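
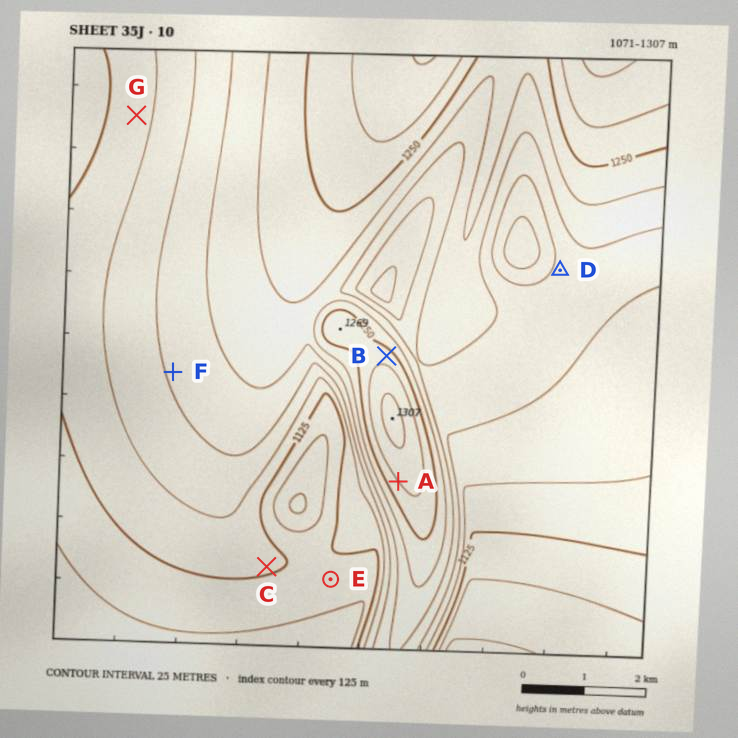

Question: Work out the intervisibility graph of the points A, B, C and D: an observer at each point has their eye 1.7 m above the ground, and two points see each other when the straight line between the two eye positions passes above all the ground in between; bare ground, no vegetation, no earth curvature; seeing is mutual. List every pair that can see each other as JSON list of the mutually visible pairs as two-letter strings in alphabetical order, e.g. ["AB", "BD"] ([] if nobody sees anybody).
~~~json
["AC", "BD"]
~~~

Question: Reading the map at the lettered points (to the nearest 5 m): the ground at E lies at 1115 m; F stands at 1180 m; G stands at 1140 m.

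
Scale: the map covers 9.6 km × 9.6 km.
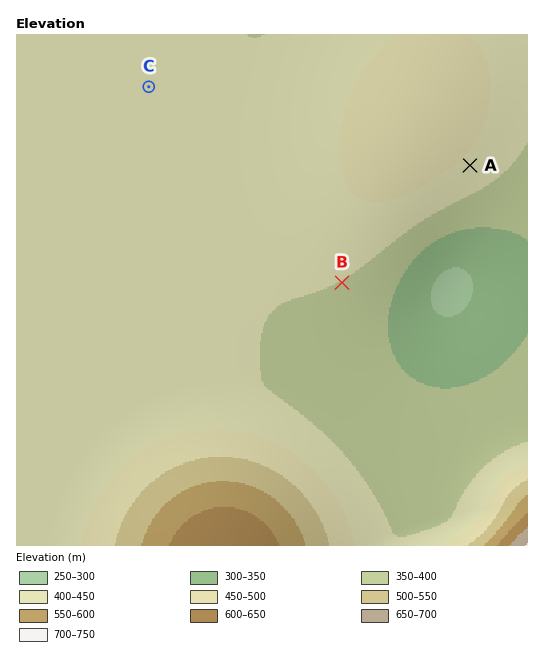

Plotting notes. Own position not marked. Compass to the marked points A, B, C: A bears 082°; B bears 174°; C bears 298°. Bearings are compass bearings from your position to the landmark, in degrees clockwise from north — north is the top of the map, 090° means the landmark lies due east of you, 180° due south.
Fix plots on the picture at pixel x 332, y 184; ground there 440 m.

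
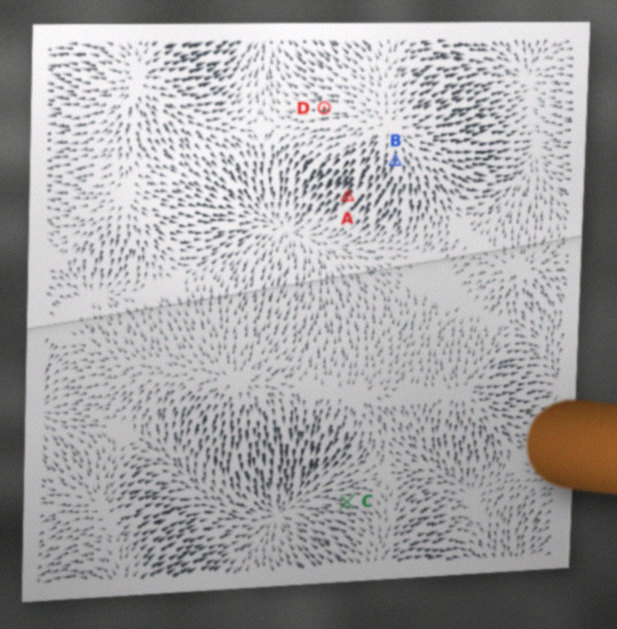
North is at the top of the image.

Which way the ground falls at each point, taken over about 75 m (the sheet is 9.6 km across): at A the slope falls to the SW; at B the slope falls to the S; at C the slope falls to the W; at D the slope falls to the W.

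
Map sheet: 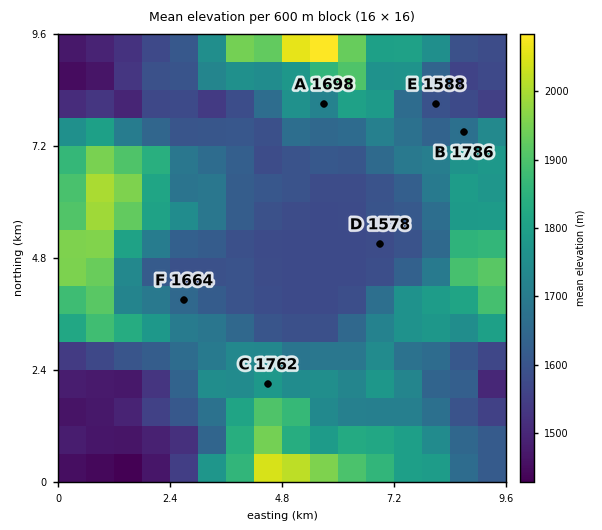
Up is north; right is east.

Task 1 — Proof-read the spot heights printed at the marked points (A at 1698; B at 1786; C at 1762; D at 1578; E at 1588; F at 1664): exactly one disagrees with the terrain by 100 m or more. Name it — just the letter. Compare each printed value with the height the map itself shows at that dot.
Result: B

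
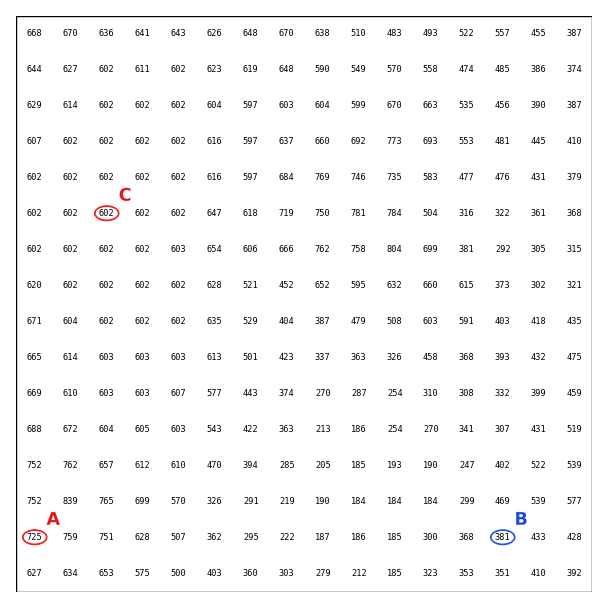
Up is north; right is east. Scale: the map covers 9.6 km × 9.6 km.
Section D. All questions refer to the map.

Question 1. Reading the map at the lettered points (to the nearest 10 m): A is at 720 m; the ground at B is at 380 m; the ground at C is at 600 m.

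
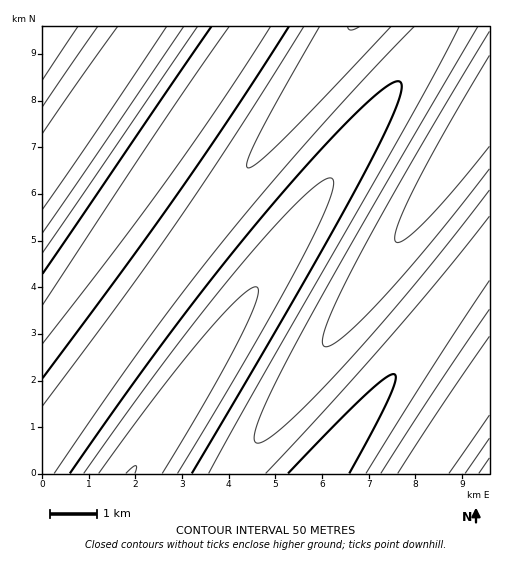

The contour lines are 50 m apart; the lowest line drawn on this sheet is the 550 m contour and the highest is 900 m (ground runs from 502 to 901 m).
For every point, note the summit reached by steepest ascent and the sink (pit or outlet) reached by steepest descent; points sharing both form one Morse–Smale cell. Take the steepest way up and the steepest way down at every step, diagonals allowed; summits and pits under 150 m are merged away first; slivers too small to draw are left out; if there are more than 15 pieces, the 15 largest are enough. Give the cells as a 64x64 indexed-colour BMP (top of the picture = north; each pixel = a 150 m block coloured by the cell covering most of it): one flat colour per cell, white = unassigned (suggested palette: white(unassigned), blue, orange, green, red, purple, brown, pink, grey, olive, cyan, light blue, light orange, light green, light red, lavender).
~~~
<image width="64" height="64" href="data:image/bmp;base64,Qk12CAAAAAAAAHYAAAAoAAAAQAAAAEAAAAABAAQAAAAAAAAIAAATCwAAEwsAABAAAAAAAAAA////ALR3HwAOf/8ALKAsACgn1gC9Z5QAS1aMAMJ34wB/f38AIr28AM++FwDox64AeLv/AIrfmACWmP8A1bDFABERERERERERERERERERERERERERREREREREREZmZmZmEREREREREREREREREREREREREREURERERERERmZmZmYRERERERERERERERERERERERERERFEREREREREZmZmZhERERERERERERERERERERERERERERRERERERERGZmZmIRERERERERERERERERERERERERERFEREREREREZmZmYhERERERERERERERERERERERERERERRERERERERGZmZiIREREREREREREREREREREREREREREURERERERERmZmIiERERERERERERERERERERERERERERREREREREREZmYiIREREREREREREREREREREREREREREURERERERERmZiIiERERERERERERERERERERERERERERFEREREREREZmIiIhERERERERERERERERERERERERERERRERERERERGYiIiIRERERERERERERERERERERERERERFEREREREREZiIiIhERERERERERERERERERERERERERERRERERERERGIiIiIREREREREREREREREREREREREREREUREREREREQiIiIiERERERERERERERERERERERERERERFERERERERCIiIiIhEREREREREREREREREREREREREREUREREREREIiIiIiERERERERERERERERERERERERERERFEREREREQiIiIiIhERERERERERERERERERERERERERERRERERERCIiIiIiIREREREREREREREREREREREREREREUREREREIiIiIiIhERERERERERERERERERERERERERERREREREQiIiIiIiIREREREREREREREREREREREREREREURERERCIiIiIiIiERERERERERERERERERERERERERERFEREREMiIiIiIiIhERERERERERERERERERERERERERERREREQzIiIiIiIiERERERERERERERERERERERERERERFERERDMiIiIiIiIhERERERERERERERERERERERERERERREREMzIiIiIiIiIREREREREREREREREREREREREREREUREQzMyIiIiIiIiERERERERERERERERERERERERERERFERDMzMiIiIiIiIREREREREREREREREREREREREREREUREMzMyIiIiIiIiERERERERERERERERERERERERERERFEQzMzMiIiIiIiIhERERERERERERERERERERERERERERRDMzMzIiIiIiIiERERERERERERERERERERERERERERFEMzMzMiIiIiIiIhERERERERERERERERERERERERERERQzMzMzIiIiIiIiIRERERERERERERERERERERERERERETMzMzMyIiIiIiIiERERERERERERERERERERERERERERMzMzMzIiIiIiIiIREREREREREREREREREREREREREREzMzMzMyIiIiIiIiERERERERERERERERERERERERERETMzMzMzMiIiIiIiIhERERERERERERERERERERERERERMzMzMzMzIiIiIiIiIREREREREREREREREREREREREREzMzMzMzMiIiIiIiIhERERERERERERERERERERERERETMzMzMzMzIiIiIiIiIRERERERERERERERERERERERERMzMzMzMzMyIiIiIiIiEREREREREREREREREREREREREzMzMzMzMzIiIiIiIiIhERERERERERERERERERERERETMzMzMzMzMyIiIiIiIiERERERERERERERERERERERERMzMzMzMzMzMiIiIiIiIhERERERERERERERERERERERFTMzMzMzMzMyIiIiIiIiIREREREREREREREREREREREVUzMzMzMzMzMiIiIiIiIiERERERERERERERERERERERVTMzMzMzMzMzIiIiIiIiIRERERERERERERERERERERFVUzMzMzMzMzMiIiIiIiIiEREREREREREREREREREREVVVMzMzMzMzMzIiIiIiIiIhERERERERERERERERERERVVUzMzMzMzMzMyIiIiIiIiIRERERERERERERERERERFVVVMzMzMzMzMzMiIiIiIiIhEREREREREREREREREREVVVVTMzMzMzMzMyIiIiIiIiIRERERERERERERERERERVVVVMzMzMzMzMzMiIiIiIiIiERERERERERERERERERFVVVVTMzMzMzMzMzIiIiIiIiIhEREREREREREREREREVVVVVUzMzMzMzMzMiIiIiIiIiERERERERERERERERERVVVVVVMzMzMzMzMzIiIiIiIiIhERERERERERERERERFVVVVVUzMzMzMzMzMyIiIiIiIiIREREREREREREREREVVVVVVVMzMzMzMzMzIiIiIiIiIhERERERERERERERERVVVVVVVTMzMzMzMzMyIiIiIiIiIRERERERERERERERFVVVVVVVMzMzMzMzMzMiIiIiIiIiEREREREREREREREVVVVVVVVTMzMzMzMzMyIiIiIiIiIhERERERERERERERVVVVVVVVUzMzMzMzMzMiIiIiIiIiERERERERERERERFVVVVVVVVTMzMzMzMzMzIiIiIiIiIhEREREREREREREVVVVVVVVVUzMzMzMzMzMiIiIiIiIiIRERERERERERER"/>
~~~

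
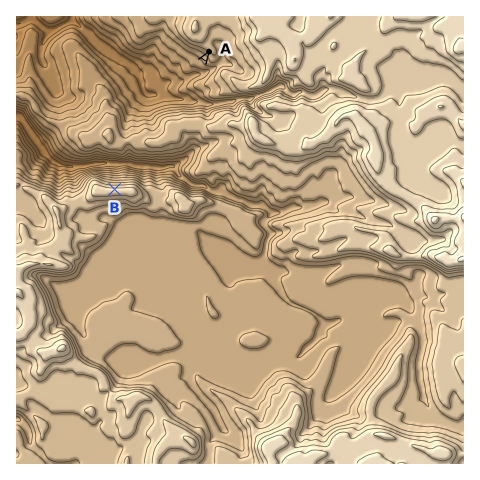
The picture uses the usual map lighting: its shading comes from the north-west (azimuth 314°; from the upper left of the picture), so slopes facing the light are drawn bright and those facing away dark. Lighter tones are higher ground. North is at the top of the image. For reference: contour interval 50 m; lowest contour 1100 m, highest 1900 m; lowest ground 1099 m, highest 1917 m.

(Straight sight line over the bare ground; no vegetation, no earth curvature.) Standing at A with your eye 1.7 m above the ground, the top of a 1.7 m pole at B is visible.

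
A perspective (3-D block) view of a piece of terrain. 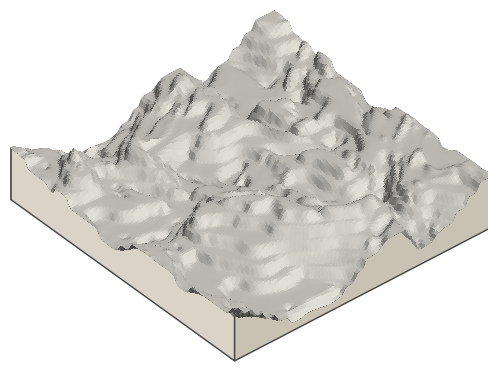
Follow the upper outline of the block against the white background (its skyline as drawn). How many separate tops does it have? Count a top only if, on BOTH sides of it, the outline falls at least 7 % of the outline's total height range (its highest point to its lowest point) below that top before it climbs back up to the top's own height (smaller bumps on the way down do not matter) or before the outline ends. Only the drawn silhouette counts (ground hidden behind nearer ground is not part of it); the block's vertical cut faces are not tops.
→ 2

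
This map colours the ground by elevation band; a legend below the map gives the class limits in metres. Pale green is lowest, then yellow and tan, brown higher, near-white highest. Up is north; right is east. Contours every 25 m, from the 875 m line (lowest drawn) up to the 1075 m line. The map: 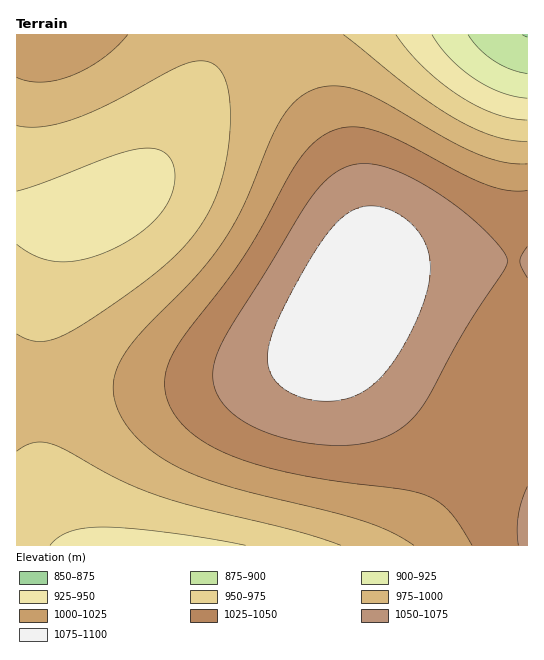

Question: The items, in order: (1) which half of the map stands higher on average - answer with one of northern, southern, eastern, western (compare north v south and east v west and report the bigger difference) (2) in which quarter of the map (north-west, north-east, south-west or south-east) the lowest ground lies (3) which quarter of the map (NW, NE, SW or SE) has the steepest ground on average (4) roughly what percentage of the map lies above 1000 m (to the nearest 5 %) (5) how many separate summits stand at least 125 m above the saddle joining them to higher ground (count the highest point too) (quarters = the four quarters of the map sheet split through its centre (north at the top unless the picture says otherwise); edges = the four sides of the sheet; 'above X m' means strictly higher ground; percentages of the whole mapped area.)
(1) The eastern half stands higher on average than the western half.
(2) The lowest ground is in the north-east quarter.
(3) The steepest ground, on average, is in the north-east quarter.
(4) About 55 % of the map lies above 1000 m.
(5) Counting only tops that stand 125 m proud, the map has 1 summit.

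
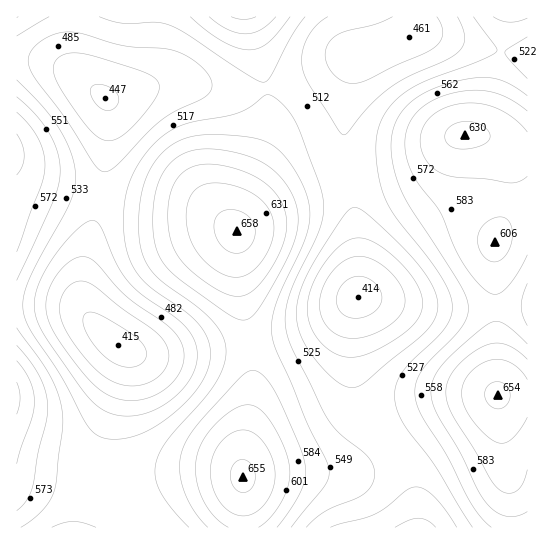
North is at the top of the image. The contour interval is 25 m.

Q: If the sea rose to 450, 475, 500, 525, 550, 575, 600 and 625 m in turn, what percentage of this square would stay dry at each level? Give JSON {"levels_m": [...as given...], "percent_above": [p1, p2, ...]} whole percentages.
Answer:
{"levels_m": [450, 475, 500, 525, 550, 575, 600, 625], "percent_above": [95, 87, 76, 57, 40, 27, 15, 6]}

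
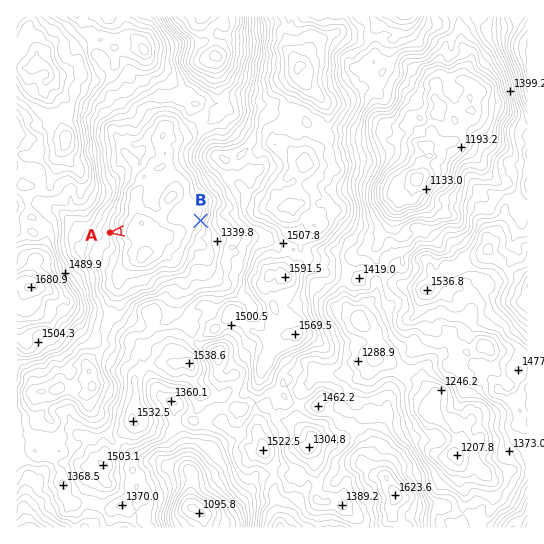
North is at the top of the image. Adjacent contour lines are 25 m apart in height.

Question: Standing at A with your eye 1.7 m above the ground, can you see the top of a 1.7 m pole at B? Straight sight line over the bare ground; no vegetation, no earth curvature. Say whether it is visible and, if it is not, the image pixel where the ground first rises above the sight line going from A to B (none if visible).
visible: true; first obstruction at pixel None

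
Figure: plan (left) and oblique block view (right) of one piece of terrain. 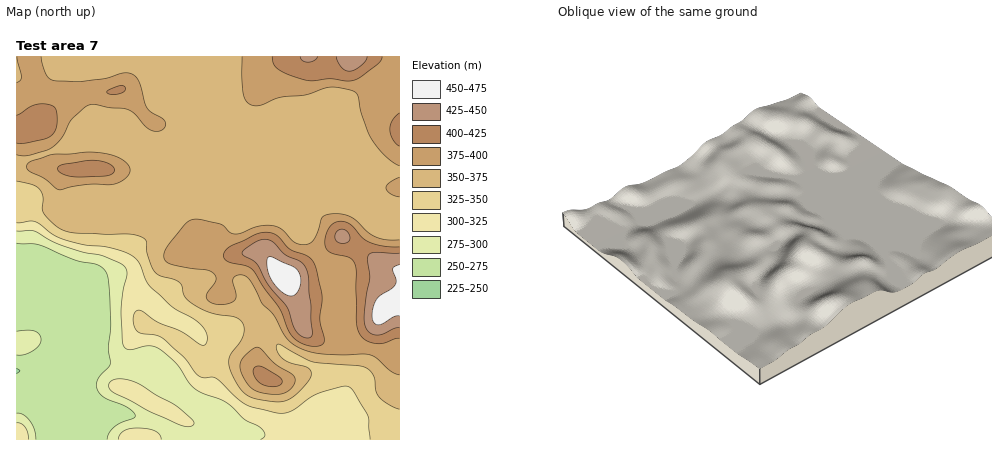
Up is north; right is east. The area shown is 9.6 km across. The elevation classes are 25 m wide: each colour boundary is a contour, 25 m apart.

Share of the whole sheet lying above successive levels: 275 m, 89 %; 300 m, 82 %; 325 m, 74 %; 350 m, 66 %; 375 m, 28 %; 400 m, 11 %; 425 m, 4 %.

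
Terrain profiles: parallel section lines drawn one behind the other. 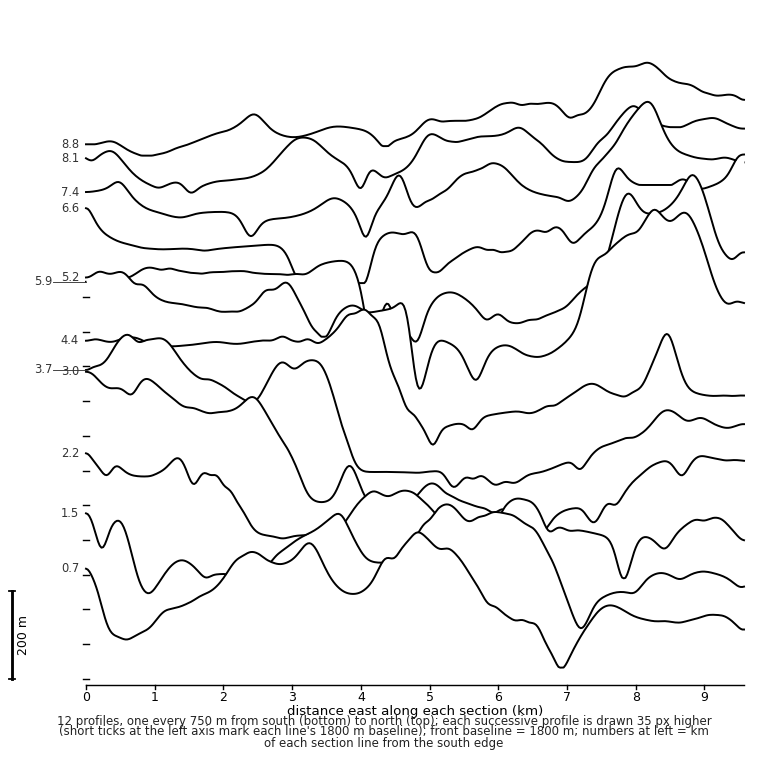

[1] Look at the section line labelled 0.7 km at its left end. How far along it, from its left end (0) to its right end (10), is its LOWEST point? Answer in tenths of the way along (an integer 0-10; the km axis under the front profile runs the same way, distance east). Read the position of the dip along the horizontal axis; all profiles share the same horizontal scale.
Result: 7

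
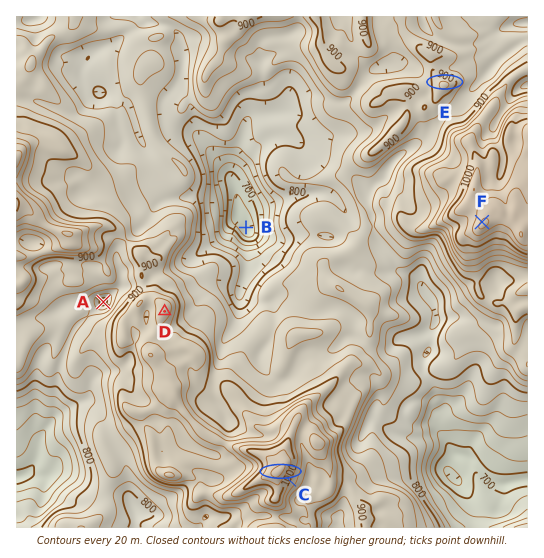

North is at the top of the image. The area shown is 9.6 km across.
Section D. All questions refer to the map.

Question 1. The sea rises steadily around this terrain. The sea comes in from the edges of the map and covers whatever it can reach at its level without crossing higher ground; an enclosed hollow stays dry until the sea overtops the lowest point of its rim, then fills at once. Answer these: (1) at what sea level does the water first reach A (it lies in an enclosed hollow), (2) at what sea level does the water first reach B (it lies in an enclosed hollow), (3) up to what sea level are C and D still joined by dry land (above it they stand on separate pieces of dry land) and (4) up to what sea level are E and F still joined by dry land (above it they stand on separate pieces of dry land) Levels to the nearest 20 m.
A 840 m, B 820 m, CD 940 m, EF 880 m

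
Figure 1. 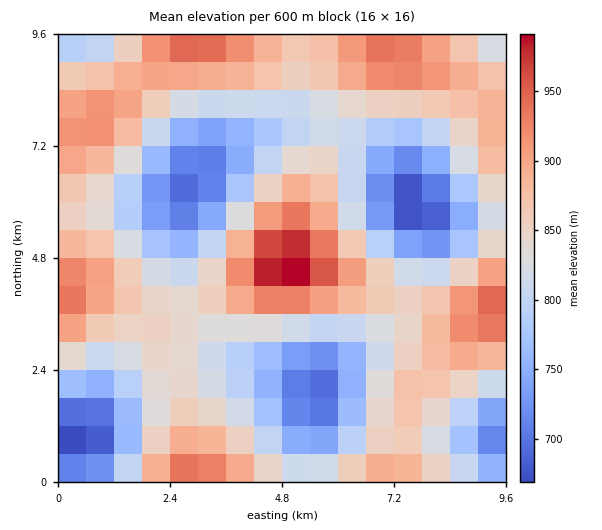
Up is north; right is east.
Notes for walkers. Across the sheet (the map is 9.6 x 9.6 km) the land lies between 660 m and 1000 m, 830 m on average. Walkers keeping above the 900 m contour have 15.7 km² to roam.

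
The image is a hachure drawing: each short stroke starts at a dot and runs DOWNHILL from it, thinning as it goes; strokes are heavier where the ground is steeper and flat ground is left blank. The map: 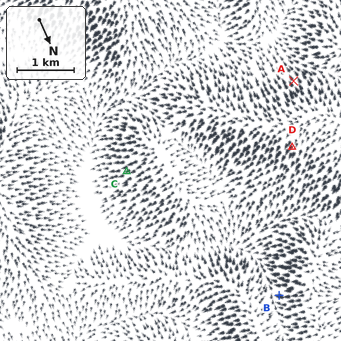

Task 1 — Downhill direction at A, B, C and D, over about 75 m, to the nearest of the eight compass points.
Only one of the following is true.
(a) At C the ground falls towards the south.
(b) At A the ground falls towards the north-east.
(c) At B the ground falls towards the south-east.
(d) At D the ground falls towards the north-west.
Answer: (c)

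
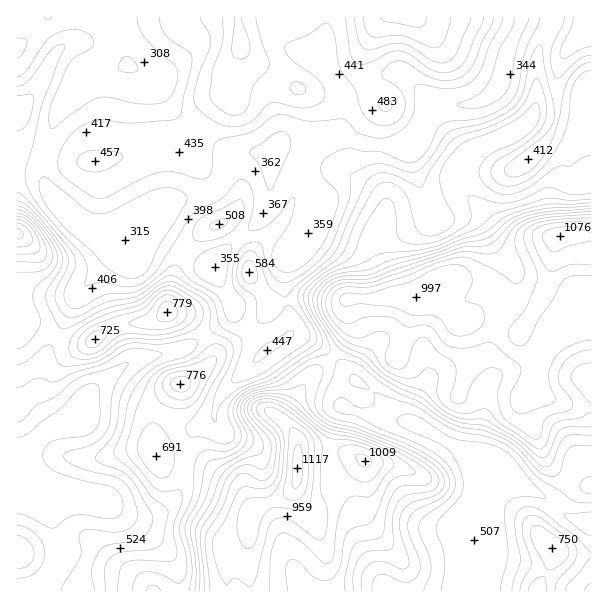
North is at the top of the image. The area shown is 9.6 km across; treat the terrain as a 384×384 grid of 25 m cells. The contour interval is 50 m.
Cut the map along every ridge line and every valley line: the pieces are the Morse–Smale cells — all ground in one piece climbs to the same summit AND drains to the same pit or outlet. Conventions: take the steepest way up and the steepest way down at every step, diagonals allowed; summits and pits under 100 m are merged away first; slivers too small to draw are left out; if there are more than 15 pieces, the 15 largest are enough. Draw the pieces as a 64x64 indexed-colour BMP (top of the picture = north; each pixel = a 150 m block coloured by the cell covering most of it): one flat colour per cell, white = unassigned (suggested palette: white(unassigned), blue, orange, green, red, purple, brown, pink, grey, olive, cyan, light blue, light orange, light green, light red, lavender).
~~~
<image width="64" height="64" href="data:image/bmp;base64,Qk12CAAAAAAAAHYAAAAoAAAAQAAAAEAAAAABAAQAAAAAAAAIAAATCwAAEwsAABAAAAAAAAAA////ALR3HwAOf/8ALKAsACgn1gC9Z5QAS1aMAMJ34wB/f38AIr28AM++FwDox64AeLv/AIrfmACWmP8A1bDFAAAIiIiIiIiIiIiIgiIiIiIiMzMzMzMzMzO7u7u7u7u7AACIiIiIiIiIiIiCIiIiIiIzMzMzMzMzM7u7u7u7u7sAAIiIiIiIiIiIiIIiIiIiIjMzMzMzMzMzO7u7u7u7uwAACIiIiIiIiIiIgiIiIiIiIzMzMzMzMzM7u7u7u7u7AAAIiIiIiIiIiIiIIiIiIiIzMzMzMzMzMzu7u7u7u7sAAAiIiIiIiIiIiIiCIiIiIjMzMzMzMzMzO7u7u7u7uwAAiIiIiIiIiIiIiIgiIiIiMzMzMzMzMzM7u7u7u7u7AACIiIiIiIiIiIiIiCIiIiMzMzMzMzMzMzu7u7u7u7sAAIiIiIiJmIiIiIiIIiIiIzMzMzMzMzMzO7u7u7uwAAAAiIiIiZmZmIiIiIgiIiIzMzMzMzMzMzM7u7u7uwAAAAiIiJmZmZmZiIiIiCIiIzMzMzMzMzMzMzu7u7u0AAAAmZmZmZmZmZmIiIiCIiIjMzMzMzMzMzMzM7u7tERAAJmZmZmZmZmZmYiIgiIiIiMzMzMzMzMzMzMzu7REREAAmZmZmZmZmZmZmIgiIiIiIzMzMzMzMzMzMzM0RERERACZmZmZmZmZmZkCIiIiIiIjMzMzMzMzMzMzM0REREREQAmZmZmZmZmQAAIiIiIiIiMzMzMzMzMzMzNEREREREREAJmZmZmZmZAAAiIiIiIiIzMzMzMzMzMzREREREREREQACZmZmZmZkAAAIiIiIiIjMzMzMzMzMzRERERERERERAAACZmZmZmQAAACIiIiIjMzMzMzMzM0REREREREREREAAD/+ZmZmZkAAAAiIiIiMzMzMzMzREREREREREREREQAD//5mZmZmQAAACIiIiIzMzMzMzREREREREREREREQQAP//+ZmZmZkAAAAiIiIiMzMzMzREREREREREREQRERAA////mZmZmZAAACIiIiIjMzMzREREREREREREQREREAD////5mZmZmQAAAiIiIiMzMzRERERERERERERBEREQAP////+ZmZmZmQAAIiIiIjMzREREREREREREREERERAA//////+ZmZmZkAACIiIiIjREREREREREREREQREREAD////////5mZmQAAAiIiIiFEREREREREREREQREREQAA//////////mZAAACIiIhEURERERERERERERBERERAAD8zM////////AAACIiIhERFERERERERERERBEREREADuzMzM//////zAACIiIhEREUREREREREREEREREREe7u7szMzMzM//zMzAIiIhERERREREREREERERERERER7u7uzMzMzMzMzMzMIiIiERERFERERERBERERERERERHu7u7szMzMzMzMzMwiIiIREREURERERBEREREREREREe7u7uzMzMzMzMzMwiIiIhERERERERERERERERERERER7u7u7szMzMzMzMzCIiIiERERERERERERERERERERERHu7u7u7MzMzMzMzCIiIiIREREREREREREREREREREREe7u7u7uzMzMzMzCIiIiIhERERERERERERERERERERER7u7u7u7szMzMwiIiIiIiIRERERERERERERERERERERHu7u7u7u7MzMwiIiIiIiIhEREREREREREREREREREREe7u7u7uZmzMIiIiIiIiIiIRERERERERERERERERERER7u7u7mZmZsIiIiIiIiIiIiERERERERERERERERERERHu7u5mZmZmYiIiIiIiIiIiIREREREREREREREREREREe7u5mZmZmZmIiIiIiIiIiIhERERERERERERERERERER7u5mZmZmZmZmIiIiIiIiIiIRERERERERERERERERERHu7mZmZmZmZmZmZiIiIiIiIREREREREREREREREREREe7mZmZmZmZmZmZmYiIiIiIhERERERERERERERERERER7tZmZmZmZmZmZmZiIiIiIhERERERERGqqqERERERERHd1mZmZmZmZmZmZmYiIiIiERERERERGqqqqqqqEREREd3WZmZmZmZmZmZmZiIiIhERERERERGqqqqqqqqhERER3dZmZmZmZmZmZmZlVVVREREREREREaqqqqqqqqoRERHd3WZmZmZmZmZmZVVVVVVVVREXd3d3eqqqqqqqqqEaqt3dZmZmZmZmZmZVVVVVVVVVVXd3d3d6qqqqqqqqqqqq3d1mZmZmZmZmZVVVVVVVVVVVd3d3d3eqqqqqqqqgAArd3dZmZmZmZmVVVVVVVVVVVVV3d3d3d6qqqqqqqgAACt3d1mZmZmZmZVVVVVVVVVVVVXd3d3d3d3d3qqqqAAAA3d3dZmZmZmZVVVVVVVVVVVVVd3d3d3d3d3d6qqoAAADd3d3WZmZmZlVVVVVVVVVVVVd3d3d3d3d3d3eqqgAAAN3d3d3WZmZVVVVVVVVVVVVVV3d3d3d3d3d3d6qqAAAA3d3d3d3dZVVVVVVVVVVVVVV3d3d3d3d3d3d3qqoAAADd3d3d3d1VVVVVVVVVVVVVVXd3d3d3d3d3d3d6qgAAAN3d3d3d3VVVVVVVVVVVVVVVd3d3d3d3d3d3d3qqAAAA3d3d3d3VVVVVVVVVVVVVVVV3d3d3d3d3d3d3eqqgAADd3d3d3dVVVVVVVVVVVVVVVXd3d3d3d3d3d3d3qqAAAN3d3d3dVVVVVVVVVVVVVVVVV3d3d3d3d3d3d3eqoAAA"/>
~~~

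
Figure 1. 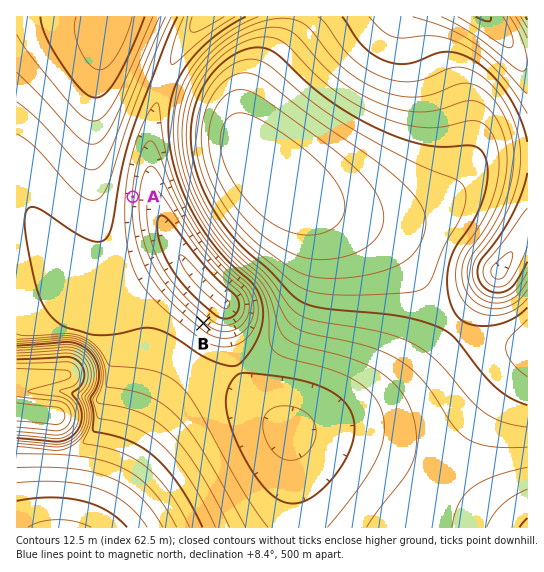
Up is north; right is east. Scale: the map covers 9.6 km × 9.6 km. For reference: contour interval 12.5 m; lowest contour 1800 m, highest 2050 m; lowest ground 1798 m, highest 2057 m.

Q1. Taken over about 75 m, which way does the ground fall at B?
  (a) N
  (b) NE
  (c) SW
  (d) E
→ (b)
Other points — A E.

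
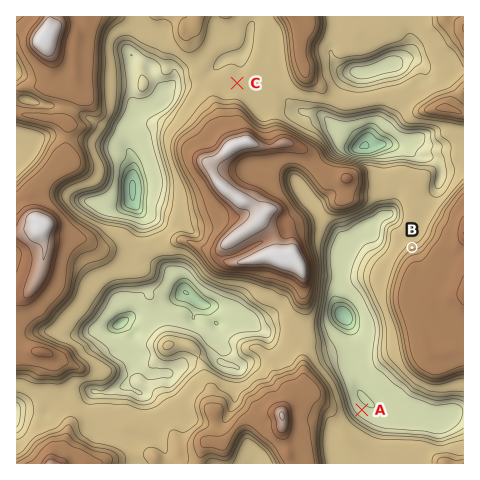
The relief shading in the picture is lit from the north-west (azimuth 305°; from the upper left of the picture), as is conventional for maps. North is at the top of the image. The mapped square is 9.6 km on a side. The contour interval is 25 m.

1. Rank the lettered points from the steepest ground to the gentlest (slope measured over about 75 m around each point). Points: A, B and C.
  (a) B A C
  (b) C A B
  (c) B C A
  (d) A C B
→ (a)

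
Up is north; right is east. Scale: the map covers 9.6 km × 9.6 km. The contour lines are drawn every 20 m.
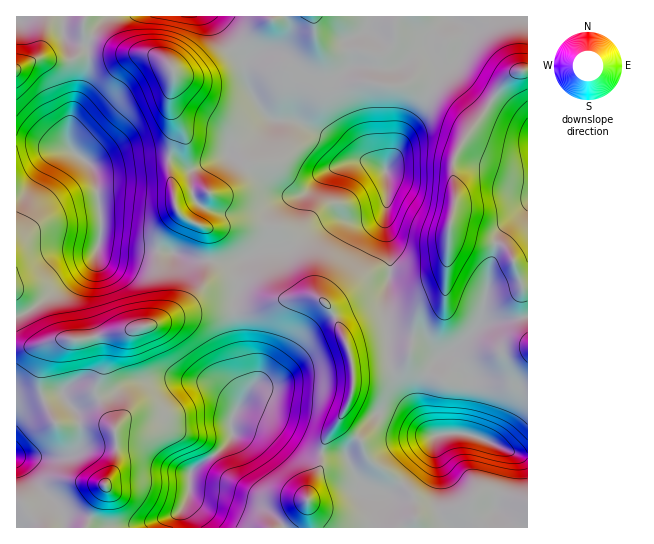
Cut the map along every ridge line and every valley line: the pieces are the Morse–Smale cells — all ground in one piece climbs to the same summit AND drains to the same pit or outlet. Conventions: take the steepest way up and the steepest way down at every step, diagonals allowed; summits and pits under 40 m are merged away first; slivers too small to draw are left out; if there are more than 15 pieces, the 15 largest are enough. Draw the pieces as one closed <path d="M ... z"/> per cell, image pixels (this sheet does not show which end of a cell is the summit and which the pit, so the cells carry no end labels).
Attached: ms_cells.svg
<path d="M313 16l-40 0-38 33 9 16 1 14 6 14 10 17 9 9 27 2 33 16 23 22 24 5 8 6 3 13-3 44 4 16 2 19-2 17-4 15 0 25 3 12 1 31 2 5 3 0 11-6 4-6 6-32 5-13 5-5 16-6 4-8 4-64 6-20-2-46 19-36-5-10-17-16-17-12-11-4-9-2-10 4-18 0-10-2-33 1-5-3-6-10-2-9-12-20z"/><path d="M234 48l-37 24-23 0-3 19 0 18 5 13 0 15-7 20 0 17 6 31 8 12 24 12 2 6 0 26 28 0 26-10 22-2 44-29 14-1 7 2 12 0 19-6 4-5 3-15-3-25-8-6-24-5-23-22-33-16-27-2-9-9-10-17-6-14-1-14z"/><path d="M71 151l-10 0-11 5-19 27-8 8-7 2 0 153 17 1 23-6-7 4-4 8-5 21 0 16 13 31 9 4 17-1-2-11-5-6 7 2 20-11-3-4 0-9 7-19-2-28 6-5 48-9 26-15 20-20 8-22-2-7-18-1-19-7-49-3-20-4-2-3 2-9 0-15-6-44-3-7-8-8z"/><path d="M314 296l-35 4-29 9-17 1 3 27 8 34 4 8 0 11-16 28-1 21-6 8-34 26-2 21-6 15 4 19 124-1-3-33 13-28 0-15 3-9 21-32 8-23-1-26-12-34-9-18-9-9z"/><path d="M85 16l-20 0-2 5 1 16 5 4 19 8 0 22-15 39-5 23 0 10 5 9 19 15 3 7 6 44 0 15-2 10 6 4 16 2 49 3 19 7 20 2 0-26-2-6-24-12-8-12-6-31 0-17 7-20 0-15-5-13 0-18 2-8-1-16-7-7-8-4-8-3-30-2-30-15-6-9z"/><path d="M450 229l-6 66-19 10-5 5-5 13-6 32-8 9-10 3 4 14 6 13 14 16 8 15 8 8-10-30 2-14 12-27 6-6 8 0 22 23-8 54 23 7 24 12 17 3 1-125-5-15 0-29-4-12-10-23-6-6-37-6-13-6z"/><path d="M391 368l-38 5 0 14-4 15-25 40-3 9 0 15-13 28 0 16 3 18 136-1-7-10-3-11 2-39-4-14 1-16-9-7-12-20-14-16z"/><path d="M177 379l-44 2-34 18 16 28 1 34-11 26-13 24-3 7 2 2 16 7 18 0 25-4 29-11 10-18 2-21 34-26 6-8 0-17 5-11 0-6-7-10-19-12z"/><path d="M385 211l-12 8-11 2-12 0-7-2-14 1-19 11-21 17-11 3-15 0-18 8-5 7-1 20-6 23 17 0 29-9 35-4 8 4 9 9 16 34 7 29 36-4-2-37-3-12 0-25 4-15 2-17z"/><path d="M527 16l-129 0-3 6 0 17-4 8-10 8-23-6-23 3-10-4-6-5 0 2 10 17 2 9 6 10 5 3 33-1 10 2 18 0 10-4 13 3 24 15 17 16 6 12 32-46 14-10 9-1z"/><path d="M527 71l-8 0-14 10-40 56-10 20 0 50-6 20 4 6 13 6 37 6 10 14 8 26 5 3 2-1z"/><path d="M446 355l-5 1-9 10-7 13-4 18 2 13 5 17 6 8 3 0-2 3 0 15 4 14-2 39 3 11 7 11 80 0 1-73-18-3-24-12-23-7 8-54z"/><path d="M233 309l-32 0-30 8-18 8-48 10-4 3 2 28-7 19 1 12 2 2 4-2 30-16 44-2 28 2 12 4 12 10 6 7 2 7 11-19 0-11-9-29z"/><path d="M63 16l-47 1 0 122 18 2 15 6 22 4-3-8 0-10 5-23 15-39 0-22-19-8-5-4z"/><path d="M211 16l-125 0-3 11 6 9 24 12 12 4 24 1 16 7 12 13 16 0 12-5 30-21z"/>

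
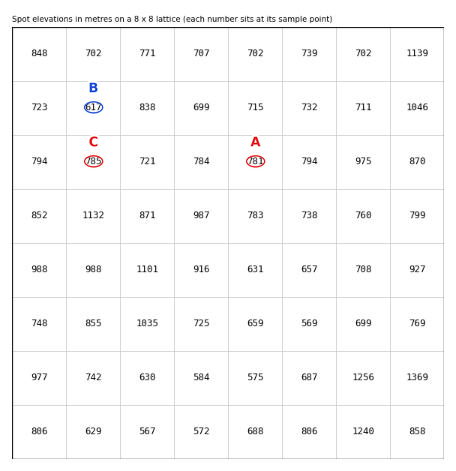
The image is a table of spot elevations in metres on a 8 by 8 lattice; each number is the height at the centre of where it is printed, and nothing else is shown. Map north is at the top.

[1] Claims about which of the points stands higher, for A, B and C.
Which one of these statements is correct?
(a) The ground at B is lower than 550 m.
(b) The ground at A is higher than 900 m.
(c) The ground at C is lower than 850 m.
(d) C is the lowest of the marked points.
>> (c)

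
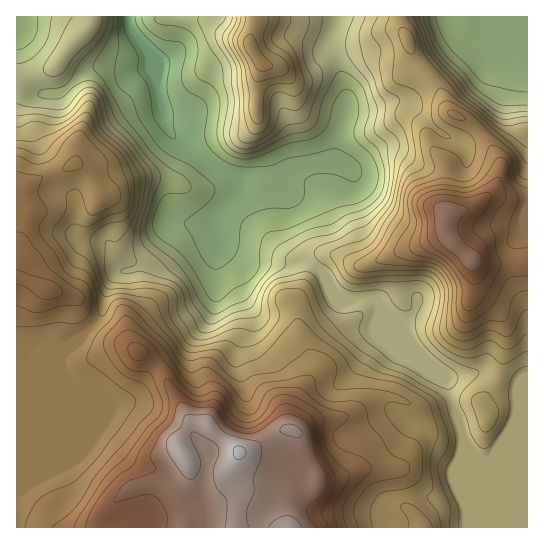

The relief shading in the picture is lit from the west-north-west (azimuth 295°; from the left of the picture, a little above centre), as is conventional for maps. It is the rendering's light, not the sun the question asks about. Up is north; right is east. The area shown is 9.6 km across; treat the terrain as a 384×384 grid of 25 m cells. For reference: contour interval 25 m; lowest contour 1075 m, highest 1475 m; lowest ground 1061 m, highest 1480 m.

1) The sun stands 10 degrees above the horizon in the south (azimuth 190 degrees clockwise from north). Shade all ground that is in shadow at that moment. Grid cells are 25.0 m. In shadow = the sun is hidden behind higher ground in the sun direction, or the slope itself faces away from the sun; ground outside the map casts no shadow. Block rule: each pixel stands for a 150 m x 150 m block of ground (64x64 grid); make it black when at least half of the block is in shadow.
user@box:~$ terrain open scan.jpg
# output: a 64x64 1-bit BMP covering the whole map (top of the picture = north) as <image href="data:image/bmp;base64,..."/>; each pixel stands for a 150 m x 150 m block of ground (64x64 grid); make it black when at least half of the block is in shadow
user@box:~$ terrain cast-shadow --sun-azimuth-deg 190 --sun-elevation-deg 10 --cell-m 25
<image width="64" height="64" href="data:image/bmp;base64,Qk0+AgAAAAAAAD4AAAAoAAAAQAAAAEAAAAABAAEAAAAAAAACAAATCwAAEwsAAAIAAAAAAAAA////AAAAAAAAAAAAAAAAAAAAAAAAAAAAAAAAAAAAAAAAAAAAAAAAAAAAAAAAAAAAAAAAAAAAAAAAAAAAAAAAAAAAAAAAAAAAAAAAAAAAAAAAAAAAAAAAAAAAAAAAAAAAAAAAHAAAAAAAAAA+AAAAAAAAAD4AAAAAAAABPAAAAAAAAAecBgAAAAAAB4AGADgAAAAPAMAA+AAAAA5gwAf4AAAADCAAB+AAAAAAAAADwAAAAAAAAAAAAAAAF4AAAAAAAADzgAAAAAAAAfHAAAAAAAAA4cAAAAAAAAAAwAAAAAAAAgAAAAAAAAAOAAAAAAAAAA4AAAAAAAAAD/gA4AAAAAAP+ADwAAAAAAIAAGAAAAAAAAAAAAAAAAAAAAAAAAAAAAAAAAAAAAAAAAAAAAAAAAAAAAAAAAAAAAAAAAAAAAAAAAAAAAAAAAAAAAAAAAAAAAAAAAAAH8AAAAAAAAA/wAAAAAAAAD/AAAAAAAAAP8AAAYAAAAAAAAAHgAAAAAAEgB+AAAAAAA4APwAAAAAADgQ+AAAAAAAcBz4AAAAAAD4/HAAAAAAAfzcMAAAAAAH/AAAAAAAAA/8AYAAAAAAD/gBgAAAAAAP4AGAAAAAAB/AAAAAAAAAP8AAAAAAAAB/gAAAAAMAAH8AAAAAAAAAeAAAAAAAAABwAAAAAAAAAeAAAAAAAAABgAA=="/>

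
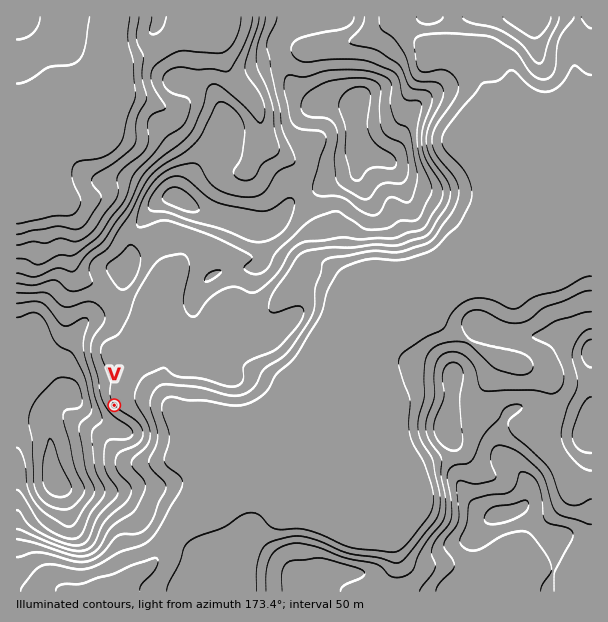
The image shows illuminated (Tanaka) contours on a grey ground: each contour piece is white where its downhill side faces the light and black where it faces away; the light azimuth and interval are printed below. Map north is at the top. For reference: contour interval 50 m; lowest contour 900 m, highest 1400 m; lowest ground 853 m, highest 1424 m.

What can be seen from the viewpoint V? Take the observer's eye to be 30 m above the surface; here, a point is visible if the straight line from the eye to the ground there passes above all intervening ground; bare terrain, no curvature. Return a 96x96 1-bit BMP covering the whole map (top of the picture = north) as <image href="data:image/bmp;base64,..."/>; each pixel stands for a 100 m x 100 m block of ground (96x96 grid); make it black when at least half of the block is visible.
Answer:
<image width="96" height="96" href="data:image/bmp;base64,Qk2+BAAAAAAAAD4AAAAoAAAAYAAAAGAAAAABAAEAAAAAAIAEAAATCwAAEwsAAAIAAAAAAAAA////AAAAAAAAAAAAAAPgAP8AAYAAAAAAAAfgAf+AAAAAAAAAAAfwAf/AAAAAAAAAAA//4f/gAAAAAAAAAB/////gAAAAAAAAAB/////gAAAAAAAAAB/////gAAAAAAAAAB/////gAAAAAAAAAB/////wAAAAAAAAAB/////4AAAAAAAAAB/////8AAAAAAAAAD/////+AAAAAAAAAH//////AAAAAAAAAP//////wAAAAAAAAP//////8AAAAAAAAf//////+AAAAAAAAf///////AAAAAAAA////////AAAAAAAB//////n/AAAAAAAD//////P+AAAAAAAH///////8AAAAAAAP///////4AAAAAAAf///////wAAAAAAA//////+HwAIAAAAB//////8BgAcAAAAD//////8AAAcAAAAH//////8AAAcAAHAP//////8AAAcAAPgf//////8AAAcAA/gf//////8AAAcAD/g///////8AAAcAH/h//n////+AAAcAH/z//AP///+AAAcAH///+AA///+AAAMAH///+AAH//+AAAMAH///8AAAf/+AAAMAH///4AAAD/+AAAMAH///AAAAA/+AAAMAH//4AAAAAf+AAAcAH/54D8AAAH+AAAcAP/x4B+AAAD8AAAcAP/A4B+AAAA+AAA8AP+A+A/AAAAP///8AH+A/g/gAAAD/B/8AH/A+dzwAAAD8Af8AB/A+fxwAAAB4AP8AAPg+PwwAAAB4AH4AAHj+H4AAAAAwAB4AAH/+H4AAAAAQAAYAAP///4AAAAAAAAIAAP///4AAAAAAAAIAAP///8AAAAAAAAAAAf///8AAAAAAH4cAAZ/+H8AAAAAAH/8AAAf+AgAAAAAAB/8AAAf+AAAAAAAAAf8AAAP+A8ABAAAAAH8AAAD/h/AP/8AAAB8AAAAP//g///AAAAcAAAA///g///AAAAEAAAH//wAf//AAAAAAAAP/+AAP/OAAAAAAAAf/wAAH+OAAAAAAAAf+AAAH8MAAAAAAAAP4AAAf8MAAAAAAAAHgAAAf4MAAAAAAAAAAAAAf4IAAAAAAAAAAAAAfwYAAAAAAAAAAAAAPgYAAAAAAAAAAAAAPgwAAAAAAAAAAAAAHhgAAAAAAAAAAAAAHxAAAAAAAAAAAAAAD4AAAAAAAAAAAAAADwAAAAAAAAAAAAAADgAAAAAAAAAAAAAADgAAAAAAAAAAAAAABgAAAAAAAAAAAAAABgAAAAAAAAAAAAAABgAAAAAAAAAAAAAADgAAAAAAAAAAAAAADAAAAAAAAAAAAAAABAAAAAAAAAAAAAAAAAAAAAAAAAAAAAAAAAAAAAAAAAAAAAAAAAAAAAAAAAAAAAAAAAAAAAAAAAAAAAAAAAAAAAAAAAAAAAAAAAAAAAAAAAAAAAAAAAAAAAAAAAAAAAAAAAAAAAAAAAAAAAAAAAAAAAAAAAAAAAAAAAAAAAAAAAAAAAAAAAAAAAAAAAAAAAAAAAAAAAAAAAAAAAAAAAAAAAAAAAAAAAAAAAAAAAAA="/>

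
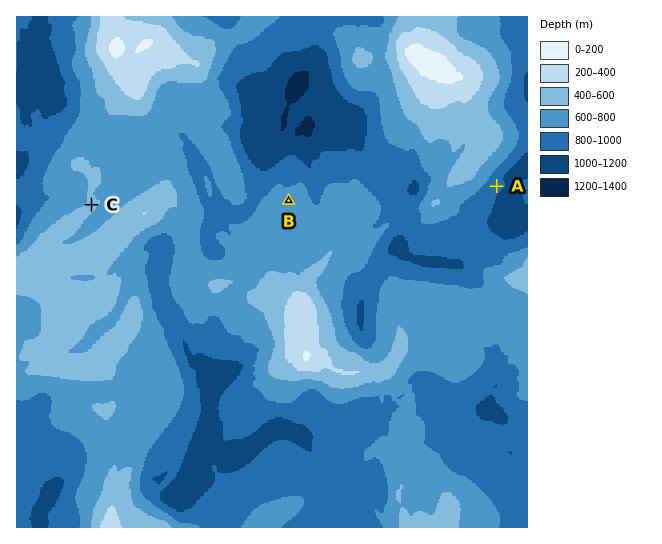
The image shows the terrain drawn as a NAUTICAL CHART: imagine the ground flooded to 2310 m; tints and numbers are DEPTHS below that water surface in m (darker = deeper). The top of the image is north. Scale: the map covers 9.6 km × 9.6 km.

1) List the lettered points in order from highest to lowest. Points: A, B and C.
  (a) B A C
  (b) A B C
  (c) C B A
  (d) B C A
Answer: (c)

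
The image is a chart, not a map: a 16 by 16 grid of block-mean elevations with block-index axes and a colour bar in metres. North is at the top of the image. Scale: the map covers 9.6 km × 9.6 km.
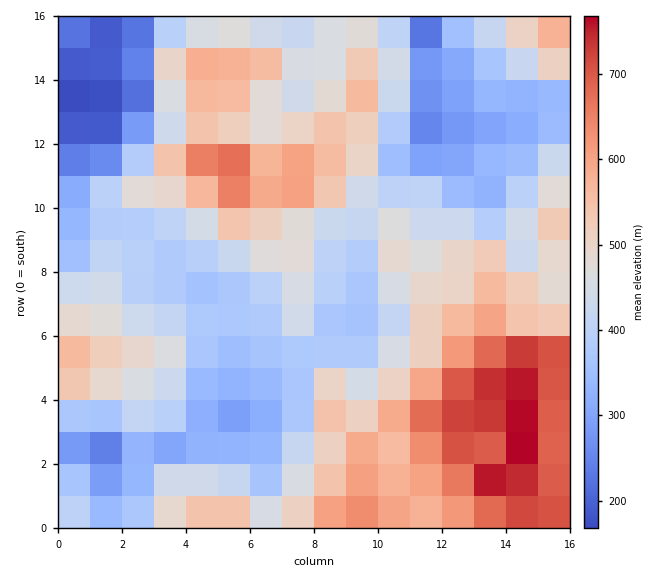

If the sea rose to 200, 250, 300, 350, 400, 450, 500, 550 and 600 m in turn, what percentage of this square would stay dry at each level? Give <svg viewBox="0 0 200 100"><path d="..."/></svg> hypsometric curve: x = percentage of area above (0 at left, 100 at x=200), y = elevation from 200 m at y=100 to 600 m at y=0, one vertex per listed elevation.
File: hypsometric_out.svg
<svg viewBox="0 0 200 100"><path d="M193 100l-6-12-7-13-21-13-35-12-26-12-29-13-21-13-16-12"/></svg>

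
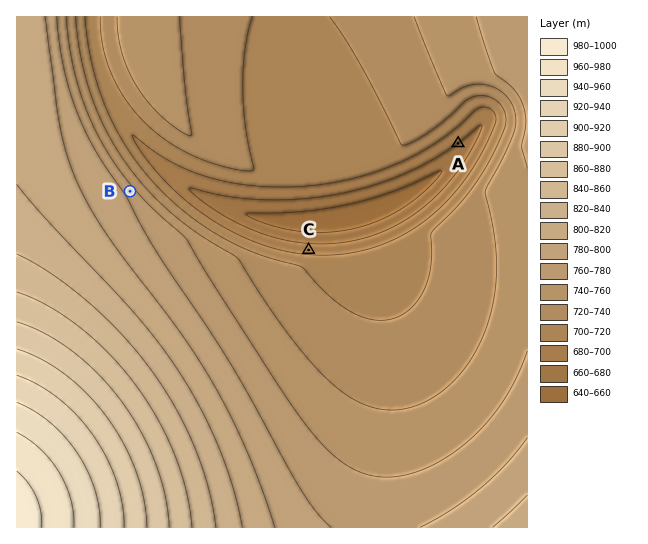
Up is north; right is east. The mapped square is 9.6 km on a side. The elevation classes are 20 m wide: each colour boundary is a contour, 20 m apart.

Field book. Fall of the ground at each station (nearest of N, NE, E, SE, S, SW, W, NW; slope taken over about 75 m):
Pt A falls SE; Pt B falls NE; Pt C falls N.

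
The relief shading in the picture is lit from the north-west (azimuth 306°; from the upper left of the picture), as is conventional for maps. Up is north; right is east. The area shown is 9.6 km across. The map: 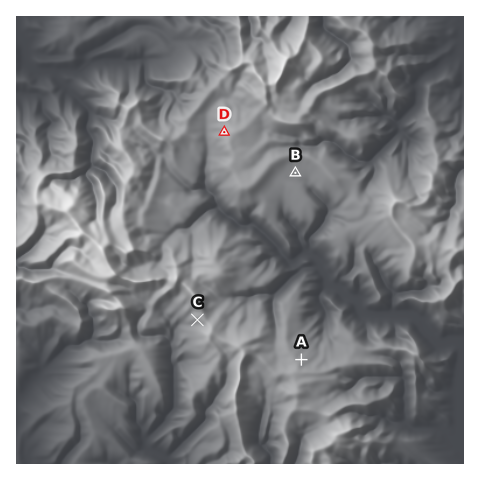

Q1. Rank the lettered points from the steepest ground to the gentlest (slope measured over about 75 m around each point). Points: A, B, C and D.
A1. C D A B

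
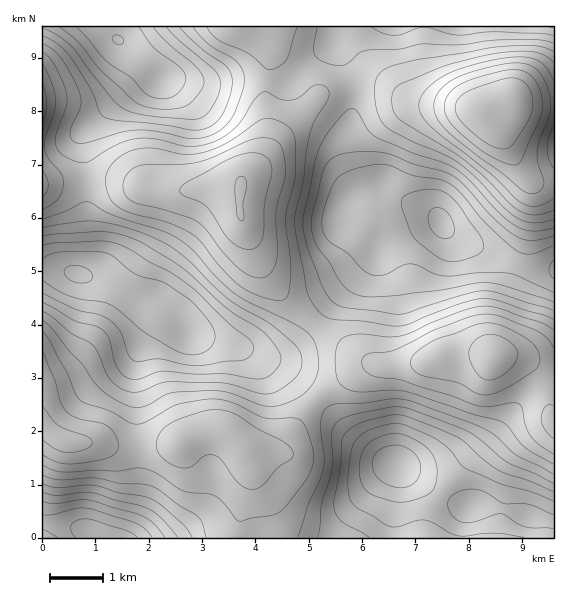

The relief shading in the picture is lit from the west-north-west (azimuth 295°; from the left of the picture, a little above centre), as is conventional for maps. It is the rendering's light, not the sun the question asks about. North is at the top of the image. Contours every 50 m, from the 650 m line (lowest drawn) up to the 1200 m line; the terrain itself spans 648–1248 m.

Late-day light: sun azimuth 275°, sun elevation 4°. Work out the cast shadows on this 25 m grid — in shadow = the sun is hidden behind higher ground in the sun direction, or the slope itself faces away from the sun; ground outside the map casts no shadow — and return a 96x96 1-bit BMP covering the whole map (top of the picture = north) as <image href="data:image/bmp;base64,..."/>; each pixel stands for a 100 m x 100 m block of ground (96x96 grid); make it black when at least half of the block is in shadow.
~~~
<image width="96" height="96" href="data:image/bmp;base64,Qk2+BAAAAAAAAD4AAAAoAAAAYAAAAGAAAAABAAEAAAAAAIAEAAATCwAAEwsAAAIAAAAAAAAA////AAAAAAB/8AAAAAP///AcAAB/wAAAAAP///w+AAA/gAAAAAP///8/AAA/gAAAAAP/////wAAfAAAAAAf/////8AAfAAAAAAf/////+AAfgAAAAAf/////+AAPgAAAAAf/////+AAPgAAAAAP/////+AAPgAAAAAP/////8AAHAAAAADH/////8AAAAAAAADH/////4AAAAAAAAAD/////wAAAAAAAAAD/////gAAAAAAAAAD/////AAAAf+AMAAD////+AAAAf+AAAAD////8AAAAP+AAAEH////4AAAAP+AAAMH////wAAAAH8AAAcH////AAAAAD8AAB+D///8AAAAeD8AAB/D///4AAAB/x8AAD/B///gAAAB//+AAD/A///AAAAD///AAH+AfB+AAAAD///AAH8AAA8AABgD///gAH4AAAAAAD8D///wADwAAAAAAD+D///4AAAAAAAAAB/j///+AAAAAAAAAB//////8AAAAAAAAB///////AAAAAAAAB///////wAAAAAAAA///////wAAAAAAAA///////wAAAAAAAA///////wAAAAAAAA///////gAAAAAAAA///////AAAAAAAAA//////+AAAAAAAAA//////4AAAAAAAAA//////AAAAAAAAAA/////wAAAAAAAAAA////+AAAAA/wAAAA///5wAAAAD//gAAA///wAAAAAP//+AAB///gAAAAAf///gAA/P/AAAAAA////4AAAP+AAAAAA/////gAAf+AAAAAB/////8AAf+AAAAAB//////gA/8AAAAAD//////+A/8AAAAAD///////gf8AAAAAH///////wf4AAAAAH///////wfwAAAAAP///////wfgAAAAAP///////gfgAAAAAf///////AfwAAAAAf///////Af+AAAAAf//////+Af/gAAAA///////8Af/wAAAA///////4Af/4AAAA///////4Af/4AAAA///////wAf/8AAAA///////gAf/8AAAAf//////gAf/4AAAAf//////AAf/4AAAAf/////+AA//4AAAAf/////8AA//wAAAAP/////4AB//wAAAAP/////AAD//wAAAAH////8AAH//wAAAAD////gAAP//wAAAAB///+AAAP//8AAAAB///8AAAf///AAAAA///gAAAf///wAAAAf//AAAAf/////8AAf/8AAAAf//////AAP/8AAAAP//////gAA/8AAAAH//////gAAf8AAAAH//////gAAP8AAAAH//////wAAH4AAAAH//////gAAH4AAAAH//////gAAD4AAAAH//////gAADgAAAAH//////AAAAAAAAAH/////+AAAAAAAAAD/////8AAAAAAAAAD/////4AAAAAAAAAB/////gAAP8AAAAAB////+AAAf/AAAAAA////4AAAf/AAAAAAP///gAAAP/gAAAAAH//+AAAAP/gAAAAAH//4AAAAP/wAAAAAD/8AAAAAP/AgAAAAA="/>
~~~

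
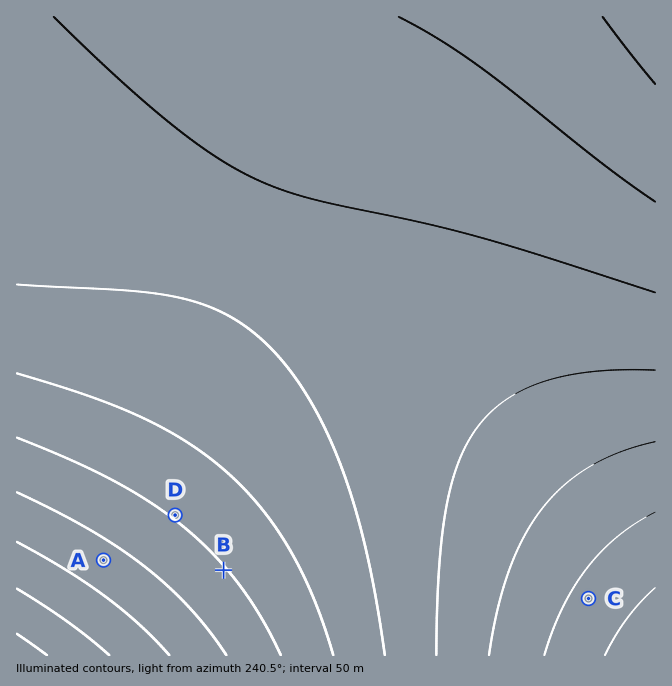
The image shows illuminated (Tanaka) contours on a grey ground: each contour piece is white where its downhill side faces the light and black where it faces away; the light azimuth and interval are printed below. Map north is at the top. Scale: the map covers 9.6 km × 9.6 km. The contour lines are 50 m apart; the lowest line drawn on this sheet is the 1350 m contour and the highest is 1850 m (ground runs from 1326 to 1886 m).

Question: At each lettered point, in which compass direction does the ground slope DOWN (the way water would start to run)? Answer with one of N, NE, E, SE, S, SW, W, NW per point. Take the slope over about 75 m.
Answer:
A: SW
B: SW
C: NW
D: SW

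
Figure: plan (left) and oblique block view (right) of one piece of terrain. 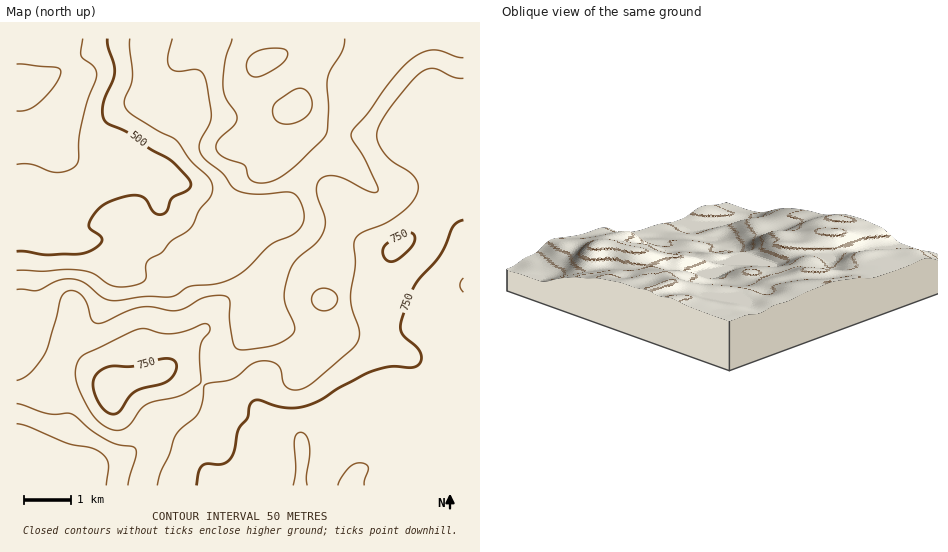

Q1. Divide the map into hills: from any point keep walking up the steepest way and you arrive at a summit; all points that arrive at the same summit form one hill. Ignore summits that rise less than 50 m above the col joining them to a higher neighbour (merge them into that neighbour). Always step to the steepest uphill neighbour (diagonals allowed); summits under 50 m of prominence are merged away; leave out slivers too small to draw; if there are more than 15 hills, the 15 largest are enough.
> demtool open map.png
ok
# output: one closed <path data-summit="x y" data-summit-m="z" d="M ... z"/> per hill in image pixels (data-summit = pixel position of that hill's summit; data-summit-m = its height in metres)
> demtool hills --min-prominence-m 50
<path data-summit="350 485" data-summit-m="807" d="M463 38l-92 0 0 9-7 22-24 55-2 25-12 7-18 16-19 30-8 8-8-3-46 0-9 3-25-22-33-17-36-6-37 0-18-7-10-12-4-1-22-4-17 1 0 58 15 2 13 9-9 50-4 38 1 7 4 3 32 9 21 0 7-4 10-15 13-31-5-17-8-9-5-2 2-1 29-3 7-3 11-12-3 11 21 28 14 7 22 1 12-10 3-7 0-18-3-11 2-10 19 44 21 24-4 12 0 25-7 18-17 19-16 12-22 34-9 8-25 10-18 25-13 11-36 13-11 10-16 5-4 0 2-5-5-14 0-15 9-27 0-10-3-13-6-11-31-26-9-22 0 147 447-1z"/><path data-summit="298 106" data-summit-m="715" d="M370 38l-317 0 10 10 14 22 3 11-1 3-5 8-31 30-12 8-13 5-2 6 17 0 26 5 10 12 18 7 37 0 40 7 32 19 22 19 9-3 46 0 8 3 8-8 19-30 18-16 12-7 2-25 24-55 7-22z"/><path data-summit="110 391" data-summit-m="773" d="M19 200l-3 1 0 137 10 23 31 26 6 11 3 13 0 10-9 27 0 15 5 14-2 5 4 0 16-5 11-10 36-13 13-11 18-25 25-10 9-8 22-34 16-12 17-19 7-18 0-25 4-12-21-24-19-44-2 10 3 11 0 18-3 7-12 10-22-1-14-7-20-25-1-10-15 11-29 3-2 1 5 2 8 9 5 17-13 31-10 15-7 4-21 0-27-7-9-5-1-7 4-38 9-50-13-9z"/>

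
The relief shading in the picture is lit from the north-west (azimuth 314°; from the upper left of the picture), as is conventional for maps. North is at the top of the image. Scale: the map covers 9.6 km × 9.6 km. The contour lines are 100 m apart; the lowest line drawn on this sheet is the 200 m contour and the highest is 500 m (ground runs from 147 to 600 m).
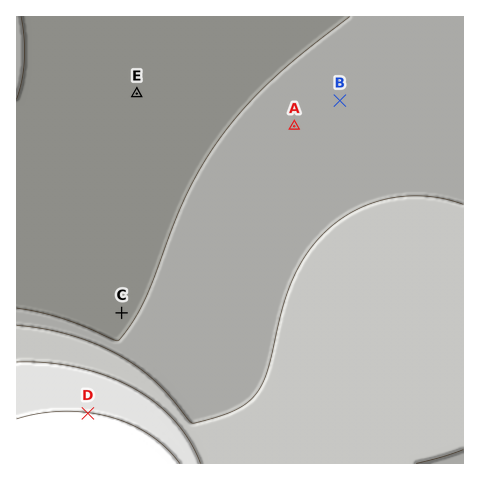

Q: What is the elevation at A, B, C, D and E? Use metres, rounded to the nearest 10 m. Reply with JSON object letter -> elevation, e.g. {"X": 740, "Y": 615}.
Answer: {"A": 230, "B": 230, "C": 190, "D": 500, "E": 160}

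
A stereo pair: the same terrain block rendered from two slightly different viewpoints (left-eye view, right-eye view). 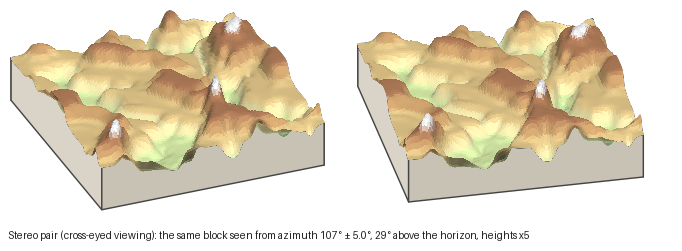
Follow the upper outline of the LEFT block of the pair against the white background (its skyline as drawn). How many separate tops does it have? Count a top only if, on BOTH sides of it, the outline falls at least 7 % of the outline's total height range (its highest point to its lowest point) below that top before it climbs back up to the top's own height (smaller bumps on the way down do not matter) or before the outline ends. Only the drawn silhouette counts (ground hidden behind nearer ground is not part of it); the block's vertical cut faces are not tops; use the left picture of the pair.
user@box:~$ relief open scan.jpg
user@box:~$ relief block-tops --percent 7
4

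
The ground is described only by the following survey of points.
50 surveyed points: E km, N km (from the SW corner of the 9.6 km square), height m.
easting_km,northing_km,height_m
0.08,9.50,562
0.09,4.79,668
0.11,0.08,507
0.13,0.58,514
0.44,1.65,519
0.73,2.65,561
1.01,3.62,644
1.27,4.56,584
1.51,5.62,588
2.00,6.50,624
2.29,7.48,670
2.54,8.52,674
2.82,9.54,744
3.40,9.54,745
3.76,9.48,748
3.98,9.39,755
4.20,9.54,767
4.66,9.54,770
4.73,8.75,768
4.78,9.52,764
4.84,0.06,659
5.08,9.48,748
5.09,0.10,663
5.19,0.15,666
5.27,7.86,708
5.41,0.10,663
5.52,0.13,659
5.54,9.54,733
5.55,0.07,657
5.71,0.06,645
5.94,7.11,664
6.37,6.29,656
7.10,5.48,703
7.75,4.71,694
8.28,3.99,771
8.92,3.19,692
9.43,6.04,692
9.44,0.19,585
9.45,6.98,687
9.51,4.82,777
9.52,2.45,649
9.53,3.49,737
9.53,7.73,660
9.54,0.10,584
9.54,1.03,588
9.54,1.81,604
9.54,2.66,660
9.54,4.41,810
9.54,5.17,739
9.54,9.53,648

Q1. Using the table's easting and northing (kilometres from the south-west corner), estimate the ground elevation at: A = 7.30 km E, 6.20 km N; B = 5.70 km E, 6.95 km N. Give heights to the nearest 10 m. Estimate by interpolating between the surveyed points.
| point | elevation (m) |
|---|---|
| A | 690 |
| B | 640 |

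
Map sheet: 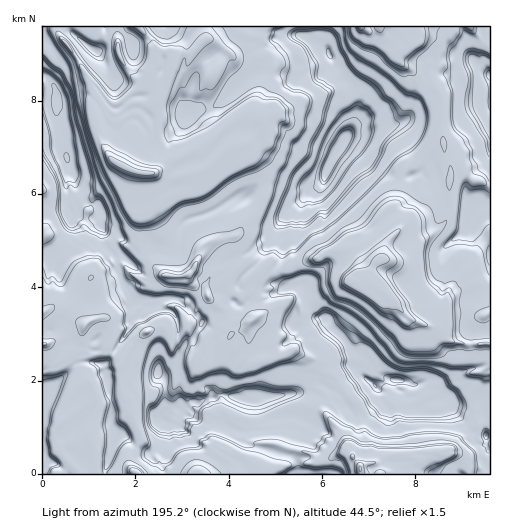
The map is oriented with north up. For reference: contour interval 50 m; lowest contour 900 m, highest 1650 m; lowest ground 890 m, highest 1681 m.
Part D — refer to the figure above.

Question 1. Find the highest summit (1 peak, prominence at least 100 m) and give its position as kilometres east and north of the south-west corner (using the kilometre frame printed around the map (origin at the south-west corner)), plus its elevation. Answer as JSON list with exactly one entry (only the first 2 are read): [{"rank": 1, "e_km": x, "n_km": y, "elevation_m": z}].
[{"rank": 1, "e_km": 6.26, "n_km": 6.86, "elevation_m": 1681}]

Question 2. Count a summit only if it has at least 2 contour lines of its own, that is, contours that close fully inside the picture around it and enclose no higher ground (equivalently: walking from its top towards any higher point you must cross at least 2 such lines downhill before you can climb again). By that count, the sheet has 4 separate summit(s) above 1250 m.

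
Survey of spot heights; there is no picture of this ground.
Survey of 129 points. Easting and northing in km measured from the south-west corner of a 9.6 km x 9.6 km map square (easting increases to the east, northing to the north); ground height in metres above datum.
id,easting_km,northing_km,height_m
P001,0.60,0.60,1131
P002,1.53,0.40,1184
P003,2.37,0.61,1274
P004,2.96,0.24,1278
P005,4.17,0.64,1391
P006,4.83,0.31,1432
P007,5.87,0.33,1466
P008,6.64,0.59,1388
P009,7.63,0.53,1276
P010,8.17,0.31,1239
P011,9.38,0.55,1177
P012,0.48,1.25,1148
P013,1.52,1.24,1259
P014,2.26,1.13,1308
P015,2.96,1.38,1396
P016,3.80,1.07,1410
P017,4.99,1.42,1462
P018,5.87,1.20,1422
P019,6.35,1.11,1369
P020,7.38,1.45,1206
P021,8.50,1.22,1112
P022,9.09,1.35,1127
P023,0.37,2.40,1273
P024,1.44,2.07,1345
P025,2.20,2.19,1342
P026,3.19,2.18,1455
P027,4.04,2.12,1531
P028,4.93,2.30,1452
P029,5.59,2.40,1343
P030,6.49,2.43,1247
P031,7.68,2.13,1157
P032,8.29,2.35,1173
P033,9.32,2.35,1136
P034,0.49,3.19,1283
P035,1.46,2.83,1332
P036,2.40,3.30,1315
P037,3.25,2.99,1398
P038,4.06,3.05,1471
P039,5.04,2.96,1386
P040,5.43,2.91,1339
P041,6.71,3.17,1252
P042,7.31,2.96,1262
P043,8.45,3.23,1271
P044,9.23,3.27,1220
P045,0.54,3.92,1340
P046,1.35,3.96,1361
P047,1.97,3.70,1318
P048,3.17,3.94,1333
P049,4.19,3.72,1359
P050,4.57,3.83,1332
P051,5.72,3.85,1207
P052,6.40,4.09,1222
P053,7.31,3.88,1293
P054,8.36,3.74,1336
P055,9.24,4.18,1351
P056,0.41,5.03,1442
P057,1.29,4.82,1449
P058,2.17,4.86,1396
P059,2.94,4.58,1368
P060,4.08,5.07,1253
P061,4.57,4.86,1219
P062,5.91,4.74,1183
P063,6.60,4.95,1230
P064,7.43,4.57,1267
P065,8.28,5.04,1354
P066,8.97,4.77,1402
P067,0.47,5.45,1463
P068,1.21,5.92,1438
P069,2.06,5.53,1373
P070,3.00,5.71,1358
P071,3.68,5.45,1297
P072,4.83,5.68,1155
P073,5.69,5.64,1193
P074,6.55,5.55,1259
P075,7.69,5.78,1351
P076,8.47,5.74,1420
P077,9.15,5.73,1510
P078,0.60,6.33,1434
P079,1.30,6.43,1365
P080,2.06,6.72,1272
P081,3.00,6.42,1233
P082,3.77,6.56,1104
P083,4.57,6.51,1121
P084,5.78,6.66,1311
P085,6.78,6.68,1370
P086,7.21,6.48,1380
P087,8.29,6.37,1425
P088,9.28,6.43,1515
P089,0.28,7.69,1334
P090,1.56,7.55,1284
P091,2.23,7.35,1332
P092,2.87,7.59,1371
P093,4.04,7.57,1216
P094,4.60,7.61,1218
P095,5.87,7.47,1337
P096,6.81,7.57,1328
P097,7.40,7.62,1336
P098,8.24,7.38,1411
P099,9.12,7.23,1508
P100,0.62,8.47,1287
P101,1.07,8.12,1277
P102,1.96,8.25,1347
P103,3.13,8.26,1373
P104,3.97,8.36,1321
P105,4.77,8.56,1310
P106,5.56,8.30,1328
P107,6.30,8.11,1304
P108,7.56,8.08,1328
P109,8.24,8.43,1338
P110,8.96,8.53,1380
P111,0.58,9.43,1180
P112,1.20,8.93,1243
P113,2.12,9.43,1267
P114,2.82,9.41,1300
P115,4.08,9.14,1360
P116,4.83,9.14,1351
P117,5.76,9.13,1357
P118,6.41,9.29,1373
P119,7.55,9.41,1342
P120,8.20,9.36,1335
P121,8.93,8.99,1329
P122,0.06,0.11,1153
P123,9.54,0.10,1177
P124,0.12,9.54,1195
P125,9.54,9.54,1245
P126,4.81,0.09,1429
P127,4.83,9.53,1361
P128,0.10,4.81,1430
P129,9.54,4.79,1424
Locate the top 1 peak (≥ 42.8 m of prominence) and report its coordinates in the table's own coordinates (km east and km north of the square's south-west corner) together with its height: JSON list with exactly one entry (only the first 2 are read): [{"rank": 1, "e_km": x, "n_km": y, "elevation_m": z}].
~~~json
[{"rank": 1, "e_km": 4.16, "n_km": 2.14, "elevation_m": 1533}]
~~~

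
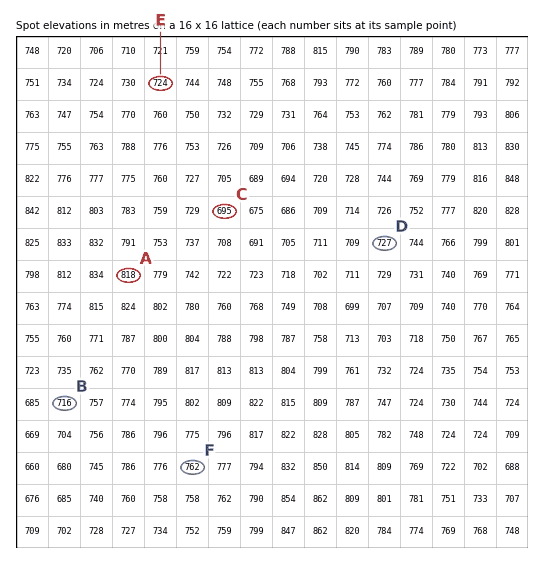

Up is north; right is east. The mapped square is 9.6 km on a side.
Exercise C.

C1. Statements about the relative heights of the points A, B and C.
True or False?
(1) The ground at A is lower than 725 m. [False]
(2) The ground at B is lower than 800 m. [True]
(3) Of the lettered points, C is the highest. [False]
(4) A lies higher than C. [True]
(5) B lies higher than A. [False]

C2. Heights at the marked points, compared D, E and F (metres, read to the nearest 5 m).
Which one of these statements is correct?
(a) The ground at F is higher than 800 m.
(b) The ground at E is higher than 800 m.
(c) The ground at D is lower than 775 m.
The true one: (c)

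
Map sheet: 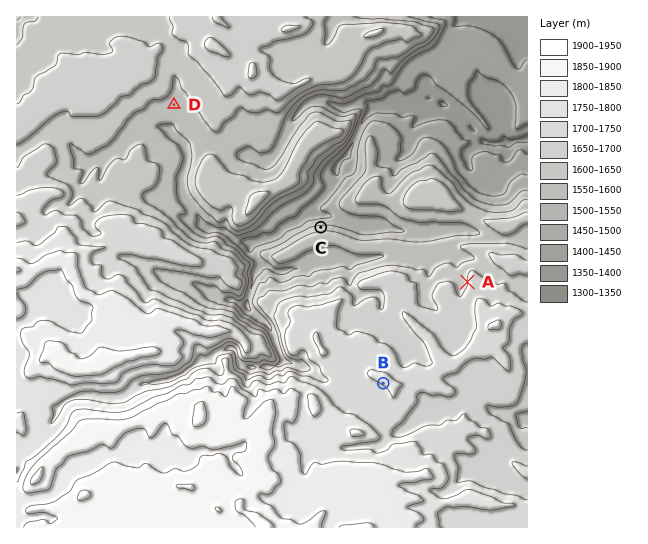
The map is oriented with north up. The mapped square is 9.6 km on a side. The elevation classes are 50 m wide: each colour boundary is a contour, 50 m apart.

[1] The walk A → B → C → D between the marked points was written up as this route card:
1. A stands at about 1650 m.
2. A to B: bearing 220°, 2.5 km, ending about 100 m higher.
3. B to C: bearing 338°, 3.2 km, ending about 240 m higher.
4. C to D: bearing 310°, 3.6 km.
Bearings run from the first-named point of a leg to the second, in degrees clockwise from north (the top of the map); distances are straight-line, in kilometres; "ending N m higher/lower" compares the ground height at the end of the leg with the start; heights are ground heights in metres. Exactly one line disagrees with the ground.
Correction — Line 3: it should read "ending about 240 m lower".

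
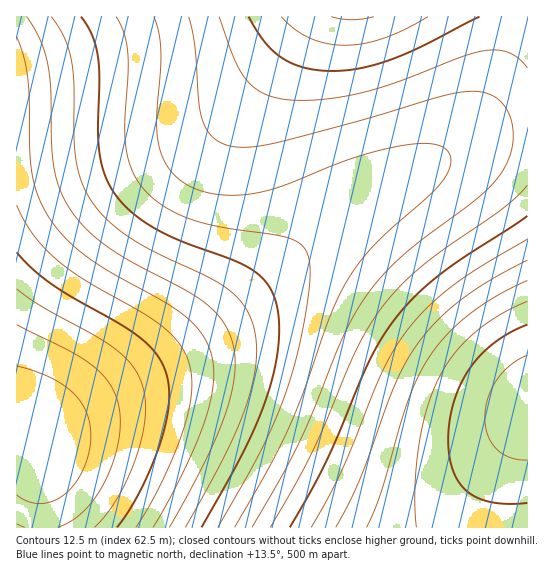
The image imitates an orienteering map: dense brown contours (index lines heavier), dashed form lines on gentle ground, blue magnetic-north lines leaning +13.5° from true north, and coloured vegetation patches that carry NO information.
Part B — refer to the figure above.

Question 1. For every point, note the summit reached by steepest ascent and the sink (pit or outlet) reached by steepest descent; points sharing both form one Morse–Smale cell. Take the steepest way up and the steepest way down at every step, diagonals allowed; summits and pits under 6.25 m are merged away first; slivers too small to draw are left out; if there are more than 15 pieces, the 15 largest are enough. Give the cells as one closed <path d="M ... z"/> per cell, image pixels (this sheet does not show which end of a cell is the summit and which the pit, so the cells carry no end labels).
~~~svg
<path d="M527 16l-510 0-1 418 13 2 6 5 4-6 10-8 29-20 80-46 35-22 54-43 78-68 50-36 99-52 24-7 29-1z"/><path d="M527 132l-29 1-24 7-99 52-50 36-78 68-54 43-35 22-80 46-29 20-10 8-4 6-6-5-12-1-1 92 511 1z"/>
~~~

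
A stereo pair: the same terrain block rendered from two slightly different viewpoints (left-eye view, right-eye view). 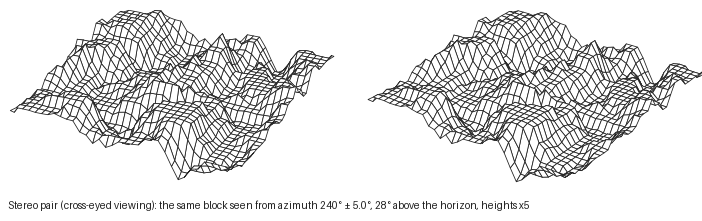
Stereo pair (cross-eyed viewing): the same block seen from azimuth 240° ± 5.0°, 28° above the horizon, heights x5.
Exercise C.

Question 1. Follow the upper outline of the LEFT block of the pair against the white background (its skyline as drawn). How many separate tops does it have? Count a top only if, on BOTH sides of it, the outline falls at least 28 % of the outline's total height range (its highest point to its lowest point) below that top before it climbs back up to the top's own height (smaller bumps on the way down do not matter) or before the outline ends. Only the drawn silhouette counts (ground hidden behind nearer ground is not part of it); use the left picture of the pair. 1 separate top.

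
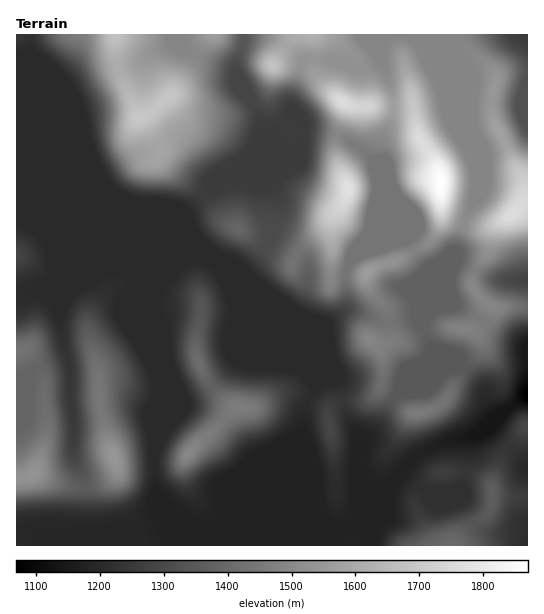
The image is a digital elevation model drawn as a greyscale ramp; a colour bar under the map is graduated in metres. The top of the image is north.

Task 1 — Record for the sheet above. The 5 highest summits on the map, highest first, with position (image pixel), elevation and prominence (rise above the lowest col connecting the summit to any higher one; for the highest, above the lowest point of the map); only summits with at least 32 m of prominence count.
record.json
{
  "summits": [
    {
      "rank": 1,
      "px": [441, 184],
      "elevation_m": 1870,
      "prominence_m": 801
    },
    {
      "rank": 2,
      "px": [349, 189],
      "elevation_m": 1778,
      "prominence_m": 289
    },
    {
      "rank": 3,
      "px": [342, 103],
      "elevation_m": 1764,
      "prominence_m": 194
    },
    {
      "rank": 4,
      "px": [511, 215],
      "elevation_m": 1763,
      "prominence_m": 253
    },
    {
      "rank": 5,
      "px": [139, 117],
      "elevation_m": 1696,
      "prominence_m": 351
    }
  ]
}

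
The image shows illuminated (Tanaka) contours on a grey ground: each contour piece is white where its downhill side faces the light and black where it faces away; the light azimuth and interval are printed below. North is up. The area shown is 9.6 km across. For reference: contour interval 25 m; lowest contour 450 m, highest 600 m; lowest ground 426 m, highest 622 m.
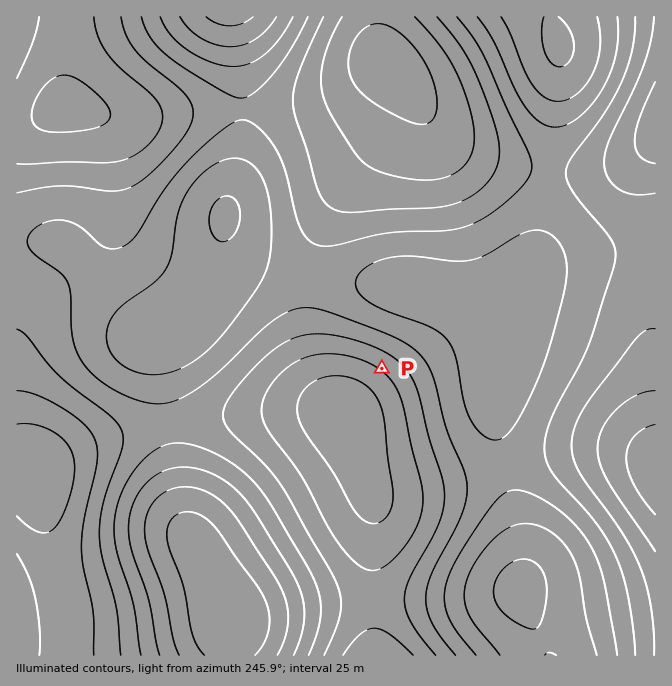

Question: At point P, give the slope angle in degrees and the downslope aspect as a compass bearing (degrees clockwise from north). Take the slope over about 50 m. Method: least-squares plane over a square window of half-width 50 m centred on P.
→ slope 5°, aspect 37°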